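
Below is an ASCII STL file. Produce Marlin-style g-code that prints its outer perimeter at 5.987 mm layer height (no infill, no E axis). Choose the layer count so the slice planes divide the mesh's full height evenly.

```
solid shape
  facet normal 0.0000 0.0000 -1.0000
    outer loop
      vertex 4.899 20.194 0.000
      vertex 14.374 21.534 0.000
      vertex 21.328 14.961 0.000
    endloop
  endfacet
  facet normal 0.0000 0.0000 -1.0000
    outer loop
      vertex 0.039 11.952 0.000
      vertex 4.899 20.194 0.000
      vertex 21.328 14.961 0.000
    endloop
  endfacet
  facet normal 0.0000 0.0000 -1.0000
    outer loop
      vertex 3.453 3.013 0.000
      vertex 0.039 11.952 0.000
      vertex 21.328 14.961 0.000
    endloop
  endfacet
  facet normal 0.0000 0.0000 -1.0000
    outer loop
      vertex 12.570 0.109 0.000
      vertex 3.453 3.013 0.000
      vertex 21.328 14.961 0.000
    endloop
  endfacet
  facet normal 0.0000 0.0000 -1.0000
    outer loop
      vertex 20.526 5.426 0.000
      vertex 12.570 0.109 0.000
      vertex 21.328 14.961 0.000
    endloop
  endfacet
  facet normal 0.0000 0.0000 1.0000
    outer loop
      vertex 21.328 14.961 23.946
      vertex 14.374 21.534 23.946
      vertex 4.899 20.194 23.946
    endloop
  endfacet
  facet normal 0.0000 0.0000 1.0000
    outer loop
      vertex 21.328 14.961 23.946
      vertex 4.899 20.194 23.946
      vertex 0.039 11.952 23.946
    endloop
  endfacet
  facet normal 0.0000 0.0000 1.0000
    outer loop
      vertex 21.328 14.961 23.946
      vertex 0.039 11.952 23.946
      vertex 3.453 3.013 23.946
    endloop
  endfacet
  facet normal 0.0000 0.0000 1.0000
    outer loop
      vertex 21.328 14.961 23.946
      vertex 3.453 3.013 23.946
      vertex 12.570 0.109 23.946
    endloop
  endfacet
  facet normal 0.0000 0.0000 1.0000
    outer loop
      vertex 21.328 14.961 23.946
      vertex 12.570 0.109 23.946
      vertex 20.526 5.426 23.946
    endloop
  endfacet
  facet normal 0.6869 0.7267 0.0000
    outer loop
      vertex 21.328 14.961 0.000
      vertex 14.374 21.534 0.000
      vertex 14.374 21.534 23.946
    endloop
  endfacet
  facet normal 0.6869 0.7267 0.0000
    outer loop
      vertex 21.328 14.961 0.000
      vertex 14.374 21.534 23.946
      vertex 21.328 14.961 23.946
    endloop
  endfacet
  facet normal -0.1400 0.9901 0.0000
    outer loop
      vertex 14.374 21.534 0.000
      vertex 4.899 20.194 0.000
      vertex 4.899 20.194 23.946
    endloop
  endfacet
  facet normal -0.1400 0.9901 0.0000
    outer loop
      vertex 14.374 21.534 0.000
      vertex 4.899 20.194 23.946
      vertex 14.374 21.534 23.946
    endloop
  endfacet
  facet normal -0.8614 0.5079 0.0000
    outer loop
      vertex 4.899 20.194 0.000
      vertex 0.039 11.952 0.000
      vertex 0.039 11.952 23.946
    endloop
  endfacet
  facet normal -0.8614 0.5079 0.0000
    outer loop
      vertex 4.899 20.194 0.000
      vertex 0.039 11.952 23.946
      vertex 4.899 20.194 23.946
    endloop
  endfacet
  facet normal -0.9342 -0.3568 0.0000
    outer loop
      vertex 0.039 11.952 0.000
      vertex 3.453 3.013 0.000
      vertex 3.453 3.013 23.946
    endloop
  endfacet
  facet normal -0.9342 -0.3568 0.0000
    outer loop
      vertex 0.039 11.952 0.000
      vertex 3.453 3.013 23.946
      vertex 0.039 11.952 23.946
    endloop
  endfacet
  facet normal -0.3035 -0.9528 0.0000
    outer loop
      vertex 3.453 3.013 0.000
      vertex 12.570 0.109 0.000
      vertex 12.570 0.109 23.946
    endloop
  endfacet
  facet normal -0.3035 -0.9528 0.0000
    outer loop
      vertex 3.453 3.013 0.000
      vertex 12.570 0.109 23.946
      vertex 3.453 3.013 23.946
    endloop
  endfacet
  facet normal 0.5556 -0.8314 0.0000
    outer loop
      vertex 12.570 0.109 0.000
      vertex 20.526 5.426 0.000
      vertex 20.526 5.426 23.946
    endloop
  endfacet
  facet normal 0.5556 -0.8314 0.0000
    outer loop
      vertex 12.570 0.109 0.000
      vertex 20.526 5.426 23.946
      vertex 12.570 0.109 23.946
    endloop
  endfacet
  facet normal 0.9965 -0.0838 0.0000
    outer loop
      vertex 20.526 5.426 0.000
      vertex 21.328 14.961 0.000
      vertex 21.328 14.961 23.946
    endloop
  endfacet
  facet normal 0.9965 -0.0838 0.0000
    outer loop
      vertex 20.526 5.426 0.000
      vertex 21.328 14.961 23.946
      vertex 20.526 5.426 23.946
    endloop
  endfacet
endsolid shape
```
; perimeter-only toolpath
G21 ; units = mm
G90 ; absolute positioning
G28 ; home
; layer 1
G0 Z5.987
G0 X21.328 Y14.961
G1 X14.374 Y21.534
G1 X4.899 Y20.194
G1 X0.039 Y11.952
G1 X3.453 Y3.013
G1 X12.570 Y0.109
G1 X20.526 Y5.426
G1 X21.328 Y14.961
; layer 2
G0 Z11.973
G0 X21.328 Y14.961
G1 X14.374 Y21.534
G1 X4.899 Y20.194
G1 X0.039 Y11.952
G1 X3.453 Y3.013
G1 X12.570 Y0.109
G1 X20.526 Y5.426
G1 X21.328 Y14.961
; layer 3
G0 Z17.960
G0 X21.328 Y14.961
G1 X14.374 Y21.534
G1 X4.899 Y20.194
G1 X0.039 Y11.952
G1 X3.453 Y3.013
G1 X12.570 Y0.109
G1 X20.526 Y5.426
G1 X21.328 Y14.961
; layer 4
G0 Z23.946
G0 X21.328 Y14.961
G1 X14.374 Y21.534
G1 X4.899 Y20.194
G1 X0.039 Y11.952
G1 X3.453 Y3.013
G1 X12.570 Y0.109
G1 X20.526 Y5.426
G1 X21.328 Y14.961
M2 ; end

The solid is a regular 7-sided prism (a cylinder approximated with 7 flat sides), circumscribed radius ≈ 11 mm, height ≈ 23.9 mm. Slicing at Δz = 5.987 mm — 4 equal slices spanning the solid's height, so layer i sits at z = i·h/4 — gives 4 non-empty perimeters. Each is a 7-segment closed polygon; G0 lifts to the layer z and rapids to the start vertex, then G1 traces the edges.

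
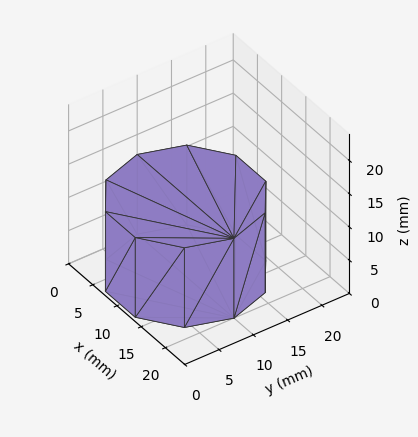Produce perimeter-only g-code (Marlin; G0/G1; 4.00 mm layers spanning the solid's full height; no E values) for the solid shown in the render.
Reading the render: the shape is a regular 10-sided prism (a cylinder approximated with 10 flat sides), circumscribed radius ≈ 10 mm, height ≈ 12 mm (dimensions read to the nearest mm from the axis ticks). For the g-code, the solid's height is divided into equal slices at the stated Δz and each level perimeter traced with G1 moves after a G0 lift.

; perimeter-only toolpath
G21 ; units = mm
G90 ; absolute positioning
G28 ; home
; layer 1
G0 Z4.00
G0 X20.00 Y10.00
G1 X18.09 Y15.88
G1 X13.09 Y19.51
G1 X6.91 Y19.51
G1 X1.91 Y15.88
G1 X0.00 Y10.00
G1 X1.91 Y4.12
G1 X6.91 Y0.49
G1 X13.09 Y0.49
G1 X18.09 Y4.12
G1 X20.00 Y10.00
; layer 2
G0 Z8.00
G0 X20.00 Y10.00
G1 X18.09 Y15.88
G1 X13.09 Y19.51
G1 X6.91 Y19.51
G1 X1.91 Y15.88
G1 X0.00 Y10.00
G1 X1.91 Y4.12
G1 X6.91 Y0.49
G1 X13.09 Y0.49
G1 X18.09 Y4.12
G1 X20.00 Y10.00
; layer 3
G0 Z12.00
G0 X20.00 Y10.00
G1 X18.09 Y15.88
G1 X13.09 Y19.51
G1 X6.91 Y19.51
G1 X1.91 Y15.88
G1 X0.00 Y10.00
G1 X1.91 Y4.12
G1 X6.91 Y0.49
G1 X13.09 Y0.49
G1 X18.09 Y4.12
G1 X20.00 Y10.00
M2 ; end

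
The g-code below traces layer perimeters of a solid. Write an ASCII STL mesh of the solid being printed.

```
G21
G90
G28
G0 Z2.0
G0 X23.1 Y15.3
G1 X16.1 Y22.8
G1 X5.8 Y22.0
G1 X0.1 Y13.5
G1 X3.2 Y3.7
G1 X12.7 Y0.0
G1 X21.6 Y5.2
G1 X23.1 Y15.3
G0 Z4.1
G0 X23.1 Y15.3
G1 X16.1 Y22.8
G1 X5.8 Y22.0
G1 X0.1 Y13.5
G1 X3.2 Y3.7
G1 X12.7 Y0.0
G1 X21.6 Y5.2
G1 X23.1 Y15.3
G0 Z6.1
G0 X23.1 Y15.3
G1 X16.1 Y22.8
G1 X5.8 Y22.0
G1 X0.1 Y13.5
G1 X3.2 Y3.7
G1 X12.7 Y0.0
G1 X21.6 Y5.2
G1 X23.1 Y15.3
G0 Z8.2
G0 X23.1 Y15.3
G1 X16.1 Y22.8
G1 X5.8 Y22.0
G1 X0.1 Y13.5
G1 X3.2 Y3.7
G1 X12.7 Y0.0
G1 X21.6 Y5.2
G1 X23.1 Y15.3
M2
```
solid part
  facet normal 0.0000 0.0000 -1.0000
    outer loop
      vertex 5.8 22.0 0.0
      vertex 16.1 22.8 0.0
      vertex 23.1 15.3 0.0
    endloop
  endfacet
  facet normal 0.0000 0.0000 -1.0000
    outer loop
      vertex 0.1 13.5 0.0
      vertex 5.8 22.0 0.0
      vertex 23.1 15.3 0.0
    endloop
  endfacet
  facet normal 0.0000 0.0000 -1.0000
    outer loop
      vertex 3.2 3.7 0.0
      vertex 0.1 13.5 0.0
      vertex 23.1 15.3 0.0
    endloop
  endfacet
  facet normal 0.0000 0.0000 -1.0000
    outer loop
      vertex 12.7 0.0 0.0
      vertex 3.2 3.7 0.0
      vertex 23.1 15.3 0.0
    endloop
  endfacet
  facet normal 0.0000 0.0000 -1.0000
    outer loop
      vertex 21.6 5.2 0.0
      vertex 12.7 0.0 0.0
      vertex 23.1 15.3 0.0
    endloop
  endfacet
  facet normal 0.0000 0.0000 1.0000
    outer loop
      vertex 23.1 15.3 8.2
      vertex 16.1 22.8 8.2
      vertex 5.8 22.0 8.2
    endloop
  endfacet
  facet normal 0.0000 0.0000 1.0000
    outer loop
      vertex 23.1 15.3 8.2
      vertex 5.8 22.0 8.2
      vertex 0.1 13.5 8.2
    endloop
  endfacet
  facet normal 0.0000 0.0000 1.0000
    outer loop
      vertex 23.1 15.3 8.2
      vertex 0.1 13.5 8.2
      vertex 3.2 3.7 8.2
    endloop
  endfacet
  facet normal 0.0000 0.0000 1.0000
    outer loop
      vertex 23.1 15.3 8.2
      vertex 3.2 3.7 8.2
      vertex 12.7 0.0 8.2
    endloop
  endfacet
  facet normal 0.0000 0.0000 1.0000
    outer loop
      vertex 23.1 15.3 8.2
      vertex 12.7 0.0 8.2
      vertex 21.6 5.2 8.2
    endloop
  endfacet
  facet normal 0.7311 0.6823 0.0000
    outer loop
      vertex 23.1 15.3 0.0
      vertex 16.1 22.8 0.0
      vertex 16.1 22.8 8.2
    endloop
  endfacet
  facet normal 0.7311 0.6823 0.0000
    outer loop
      vertex 23.1 15.3 0.0
      vertex 16.1 22.8 8.2
      vertex 23.1 15.3 8.2
    endloop
  endfacet
  facet normal -0.0774 0.9970 0.0000
    outer loop
      vertex 16.1 22.8 0.0
      vertex 5.8 22.0 0.0
      vertex 5.8 22.0 8.2
    endloop
  endfacet
  facet normal -0.0774 0.9970 0.0000
    outer loop
      vertex 16.1 22.8 0.0
      vertex 5.8 22.0 8.2
      vertex 16.1 22.8 8.2
    endloop
  endfacet
  facet normal -0.8305 0.5570 0.0000
    outer loop
      vertex 5.8 22.0 0.0
      vertex 0.1 13.5 0.0
      vertex 0.1 13.5 8.2
    endloop
  endfacet
  facet normal -0.8305 0.5570 0.0000
    outer loop
      vertex 5.8 22.0 0.0
      vertex 0.1 13.5 8.2
      vertex 5.8 22.0 8.2
    endloop
  endfacet
  facet normal -0.9534 -0.3016 0.0000
    outer loop
      vertex 0.1 13.5 0.0
      vertex 3.2 3.7 0.0
      vertex 3.2 3.7 8.2
    endloop
  endfacet
  facet normal -0.9534 -0.3016 0.0000
    outer loop
      vertex 0.1 13.5 0.0
      vertex 3.2 3.7 8.2
      vertex 0.1 13.5 8.2
    endloop
  endfacet
  facet normal -0.3629 -0.9318 0.0000
    outer loop
      vertex 3.2 3.7 0.0
      vertex 12.7 0.0 0.0
      vertex 12.7 0.0 8.2
    endloop
  endfacet
  facet normal -0.3629 -0.9318 0.0000
    outer loop
      vertex 3.2 3.7 0.0
      vertex 12.7 0.0 8.2
      vertex 3.2 3.7 8.2
    endloop
  endfacet
  facet normal 0.5045 -0.8634 0.0000
    outer loop
      vertex 12.7 0.0 0.0
      vertex 21.6 5.2 0.0
      vertex 21.6 5.2 8.2
    endloop
  endfacet
  facet normal 0.5045 -0.8634 0.0000
    outer loop
      vertex 12.7 0.0 0.0
      vertex 21.6 5.2 8.2
      vertex 12.7 0.0 8.2
    endloop
  endfacet
  facet normal 0.9892 -0.1469 0.0000
    outer loop
      vertex 21.6 5.2 0.0
      vertex 23.1 15.3 0.0
      vertex 23.1 15.3 8.2
    endloop
  endfacet
  facet normal 0.9892 -0.1469 0.0000
    outer loop
      vertex 21.6 5.2 0.0
      vertex 23.1 15.3 8.2
      vertex 21.6 5.2 8.2
    endloop
  endfacet
endsolid part

The G0 Z moves step by Δz≈2.0 mm. Every layer's G1 loop is the same polygon, so the solid is a straight extrusion of it from z=0 to z≈8.2. Closing with flat bottom and top caps and triangulating gives 24 facets — a regular 7-sided prism (a cylinder approximated with 7 flat sides), circumscribed radius ≈ 11.8 mm, height ≈ 8.2 mm.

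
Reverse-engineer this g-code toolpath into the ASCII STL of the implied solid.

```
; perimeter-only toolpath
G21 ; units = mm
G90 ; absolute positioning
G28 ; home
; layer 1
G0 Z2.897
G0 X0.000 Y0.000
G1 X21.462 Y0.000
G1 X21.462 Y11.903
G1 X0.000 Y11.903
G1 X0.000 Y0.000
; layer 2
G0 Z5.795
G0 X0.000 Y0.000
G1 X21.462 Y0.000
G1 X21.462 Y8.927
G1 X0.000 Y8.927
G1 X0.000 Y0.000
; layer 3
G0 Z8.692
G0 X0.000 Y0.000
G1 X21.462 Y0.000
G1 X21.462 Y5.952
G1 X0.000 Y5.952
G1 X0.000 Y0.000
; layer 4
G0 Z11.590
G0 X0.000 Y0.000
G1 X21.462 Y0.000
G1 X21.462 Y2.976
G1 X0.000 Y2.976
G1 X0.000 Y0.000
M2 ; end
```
solid part
  facet normal 0.0000 0.0000 -1.0000
    outer loop
      vertex 21.462 14.879 0.000
      vertex 21.462 0.000 0.000
      vertex 0.000 0.000 0.000
    endloop
  endfacet
  facet normal 0.0000 0.0000 -1.0000
    outer loop
      vertex 0.000 14.879 0.000
      vertex 21.462 14.879 0.000
      vertex 0.000 0.000 0.000
    endloop
  endfacet
  facet normal 0.0000 -1.0000 0.0000
    outer loop
      vertex 0.000 0.000 0.000
      vertex 21.462 0.000 0.000
      vertex 21.462 0.000 14.487
    endloop
  endfacet
  facet normal 0.0000 -1.0000 0.0000
    outer loop
      vertex 0.000 0.000 0.000
      vertex 21.462 0.000 14.487
      vertex 0.000 0.000 14.487
    endloop
  endfacet
  facet normal 0.0000 0.6976 0.7165
    outer loop
      vertex 0.000 0.000 14.487
      vertex 21.462 0.000 14.487
      vertex 21.462 14.879 0.000
    endloop
  endfacet
  facet normal 0.0000 0.6976 0.7165
    outer loop
      vertex 0.000 0.000 14.487
      vertex 21.462 14.879 0.000
      vertex 0.000 14.879 0.000
    endloop
  endfacet
  facet normal -1.0000 0.0000 0.0000
    outer loop
      vertex 0.000 0.000 14.487
      vertex 0.000 14.879 0.000
      vertex 0.000 0.000 0.000
    endloop
  endfacet
  facet normal 1.0000 0.0000 0.0000
    outer loop
      vertex 21.462 0.000 0.000
      vertex 21.462 14.879 0.000
      vertex 21.462 0.000 14.487
    endloop
  endfacet
endsolid part

The G0 Z moves step by Δz≈2.897 mm. The G1 loops shrink linearly with z, so the solid tapers from its base footprint up to z≈14.5. Closing with a flat bottom cap and the tapered top and triangulating gives 8 facets — a wedge (ramp): 21.5 × 14.9 mm base, rising to 14.5 mm along the y=0 edge and sloping linearly to z=0 at y=14.9.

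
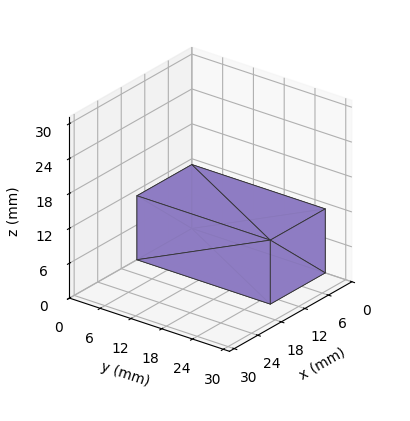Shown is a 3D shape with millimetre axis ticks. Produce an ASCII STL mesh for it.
Reading the render: the shape is a rectangular box, roughly 14 × 26 mm footprint and 11 mm tall (dimensions read to the nearest mm from the axis ticks). For the STL, each face is triangulated and given an outward normal.

solid part
  facet normal 0.0000 0.0000 -1.0000
    outer loop
      vertex 14.0 26.0 0.0
      vertex 14.0 0.0 0.0
      vertex 0.0 0.0 0.0
    endloop
  endfacet
  facet normal 0.0000 0.0000 -1.0000
    outer loop
      vertex 0.0 26.0 0.0
      vertex 14.0 26.0 0.0
      vertex 0.0 0.0 0.0
    endloop
  endfacet
  facet normal 0.0000 0.0000 1.0000
    outer loop
      vertex 0.0 0.0 11.0
      vertex 14.0 0.0 11.0
      vertex 14.0 26.0 11.0
    endloop
  endfacet
  facet normal 0.0000 0.0000 1.0000
    outer loop
      vertex 0.0 0.0 11.0
      vertex 14.0 26.0 11.0
      vertex 0.0 26.0 11.0
    endloop
  endfacet
  facet normal 0.0000 -1.0000 0.0000
    outer loop
      vertex 0.0 0.0 0.0
      vertex 14.0 0.0 0.0
      vertex 14.0 0.0 11.0
    endloop
  endfacet
  facet normal 0.0000 -1.0000 0.0000
    outer loop
      vertex 0.0 0.0 0.0
      vertex 14.0 0.0 11.0
      vertex 0.0 0.0 11.0
    endloop
  endfacet
  facet normal 0.0000 1.0000 0.0000
    outer loop
      vertex 14.0 26.0 11.0
      vertex 14.0 26.0 0.0
      vertex 0.0 26.0 0.0
    endloop
  endfacet
  facet normal 0.0000 1.0000 0.0000
    outer loop
      vertex 0.0 26.0 11.0
      vertex 14.0 26.0 11.0
      vertex 0.0 26.0 0.0
    endloop
  endfacet
  facet normal -1.0000 0.0000 0.0000
    outer loop
      vertex 0.0 26.0 11.0
      vertex 0.0 26.0 0.0
      vertex 0.0 0.0 0.0
    endloop
  endfacet
  facet normal -1.0000 0.0000 0.0000
    outer loop
      vertex 0.0 0.0 11.0
      vertex 0.0 26.0 11.0
      vertex 0.0 0.0 0.0
    endloop
  endfacet
  facet normal 1.0000 0.0000 0.0000
    outer loop
      vertex 14.0 0.0 0.0
      vertex 14.0 26.0 0.0
      vertex 14.0 26.0 11.0
    endloop
  endfacet
  facet normal 1.0000 0.0000 0.0000
    outer loop
      vertex 14.0 0.0 0.0
      vertex 14.0 26.0 11.0
      vertex 14.0 0.0 11.0
    endloop
  endfacet
endsolid part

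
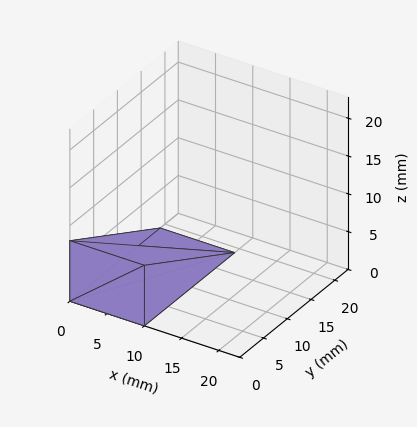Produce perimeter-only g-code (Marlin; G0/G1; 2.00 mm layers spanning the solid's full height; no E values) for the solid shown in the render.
Reading the render: the shape is a wedge (ramp): 10 × 19 mm base, rising to 8 mm along the y=0 edge and sloping linearly to z=0 at y=19 (dimensions read to the nearest mm from the axis ticks). For the g-code, the solid's height is divided into equal slices at the stated Δz and each level perimeter traced with G1 moves after a G0 lift.

; perimeter-only toolpath
G21 ; units = mm
G90 ; absolute positioning
G28 ; home
; layer 1
G0 Z2.00
G0 X0.00 Y0.00
G1 X10.00 Y0.00
G1 X10.00 Y14.25
G1 X0.00 Y14.25
G1 X0.00 Y0.00
; layer 2
G0 Z4.00
G0 X0.00 Y0.00
G1 X10.00 Y0.00
G1 X10.00 Y9.50
G1 X0.00 Y9.50
G1 X0.00 Y0.00
; layer 3
G0 Z6.00
G0 X0.00 Y0.00
G1 X10.00 Y0.00
G1 X10.00 Y4.75
G1 X0.00 Y4.75
G1 X0.00 Y0.00
M2 ; end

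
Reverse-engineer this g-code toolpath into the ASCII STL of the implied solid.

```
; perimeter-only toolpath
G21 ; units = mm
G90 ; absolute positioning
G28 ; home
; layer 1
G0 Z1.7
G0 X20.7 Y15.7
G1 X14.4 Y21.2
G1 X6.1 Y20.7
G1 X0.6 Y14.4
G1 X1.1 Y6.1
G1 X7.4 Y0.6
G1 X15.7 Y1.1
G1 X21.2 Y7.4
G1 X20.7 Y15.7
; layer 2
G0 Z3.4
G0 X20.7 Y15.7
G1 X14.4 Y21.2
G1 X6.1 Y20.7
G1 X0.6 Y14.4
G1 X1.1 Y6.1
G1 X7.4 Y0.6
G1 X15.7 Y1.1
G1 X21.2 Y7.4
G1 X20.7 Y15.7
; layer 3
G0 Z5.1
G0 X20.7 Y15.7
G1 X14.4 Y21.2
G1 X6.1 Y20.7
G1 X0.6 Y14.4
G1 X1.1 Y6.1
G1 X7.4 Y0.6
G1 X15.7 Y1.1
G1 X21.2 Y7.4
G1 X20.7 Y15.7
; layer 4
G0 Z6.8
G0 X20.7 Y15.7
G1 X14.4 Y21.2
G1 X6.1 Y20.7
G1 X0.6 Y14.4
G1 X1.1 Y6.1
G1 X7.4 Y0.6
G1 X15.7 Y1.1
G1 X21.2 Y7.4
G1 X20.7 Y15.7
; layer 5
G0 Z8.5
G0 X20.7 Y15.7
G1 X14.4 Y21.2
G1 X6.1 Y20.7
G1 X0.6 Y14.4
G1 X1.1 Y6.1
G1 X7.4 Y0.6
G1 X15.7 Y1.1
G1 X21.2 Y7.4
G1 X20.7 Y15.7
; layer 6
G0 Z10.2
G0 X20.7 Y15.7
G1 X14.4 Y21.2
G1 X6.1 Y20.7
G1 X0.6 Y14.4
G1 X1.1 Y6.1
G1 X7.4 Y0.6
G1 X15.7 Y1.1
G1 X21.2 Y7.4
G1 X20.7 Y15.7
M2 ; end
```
solid part
  facet normal 0.0000 0.0000 -1.0000
    outer loop
      vertex 6.1 20.7 0.0
      vertex 14.4 21.2 0.0
      vertex 20.7 15.7 0.0
    endloop
  endfacet
  facet normal 0.0000 0.0000 -1.0000
    outer loop
      vertex 0.6 14.4 0.0
      vertex 6.1 20.7 0.0
      vertex 20.7 15.7 0.0
    endloop
  endfacet
  facet normal 0.0000 0.0000 -1.0000
    outer loop
      vertex 1.1 6.1 0.0
      vertex 0.6 14.4 0.0
      vertex 20.7 15.7 0.0
    endloop
  endfacet
  facet normal 0.0000 0.0000 -1.0000
    outer loop
      vertex 7.4 0.6 0.0
      vertex 1.1 6.1 0.0
      vertex 20.7 15.7 0.0
    endloop
  endfacet
  facet normal 0.0000 0.0000 -1.0000
    outer loop
      vertex 15.7 1.1 0.0
      vertex 7.4 0.6 0.0
      vertex 20.7 15.7 0.0
    endloop
  endfacet
  facet normal 0.0000 0.0000 -1.0000
    outer loop
      vertex 21.2 7.4 0.0
      vertex 15.7 1.1 0.0
      vertex 20.7 15.7 0.0
    endloop
  endfacet
  facet normal 0.0000 0.0000 1.0000
    outer loop
      vertex 20.7 15.7 10.2
      vertex 14.4 21.2 10.2
      vertex 6.1 20.7 10.2
    endloop
  endfacet
  facet normal 0.0000 0.0000 1.0000
    outer loop
      vertex 20.7 15.7 10.2
      vertex 6.1 20.7 10.2
      vertex 0.6 14.4 10.2
    endloop
  endfacet
  facet normal 0.0000 0.0000 1.0000
    outer loop
      vertex 20.7 15.7 10.2
      vertex 0.6 14.4 10.2
      vertex 1.1 6.1 10.2
    endloop
  endfacet
  facet normal 0.0000 0.0000 1.0000
    outer loop
      vertex 20.7 15.7 10.2
      vertex 1.1 6.1 10.2
      vertex 7.4 0.6 10.2
    endloop
  endfacet
  facet normal 0.0000 0.0000 1.0000
    outer loop
      vertex 20.7 15.7 10.2
      vertex 7.4 0.6 10.2
      vertex 15.7 1.1 10.2
    endloop
  endfacet
  facet normal 0.0000 0.0000 1.0000
    outer loop
      vertex 20.7 15.7 10.2
      vertex 15.7 1.1 10.2
      vertex 21.2 7.4 10.2
    endloop
  endfacet
  facet normal 0.6577 0.7533 0.0000
    outer loop
      vertex 20.7 15.7 0.0
      vertex 14.4 21.2 0.0
      vertex 14.4 21.2 10.2
    endloop
  endfacet
  facet normal 0.6577 0.7533 0.0000
    outer loop
      vertex 20.7 15.7 0.0
      vertex 14.4 21.2 10.2
      vertex 20.7 15.7 10.2
    endloop
  endfacet
  facet normal -0.0601 0.9982 0.0000
    outer loop
      vertex 14.4 21.2 0.0
      vertex 6.1 20.7 0.0
      vertex 6.1 20.7 10.2
    endloop
  endfacet
  facet normal -0.0601 0.9982 0.0000
    outer loop
      vertex 14.4 21.2 0.0
      vertex 6.1 20.7 10.2
      vertex 14.4 21.2 10.2
    endloop
  endfacet
  facet normal -0.7533 0.6577 0.0000
    outer loop
      vertex 6.1 20.7 0.0
      vertex 0.6 14.4 0.0
      vertex 0.6 14.4 10.2
    endloop
  endfacet
  facet normal -0.7533 0.6577 0.0000
    outer loop
      vertex 6.1 20.7 0.0
      vertex 0.6 14.4 10.2
      vertex 6.1 20.7 10.2
    endloop
  endfacet
  facet normal -0.9982 -0.0601 0.0000
    outer loop
      vertex 0.6 14.4 0.0
      vertex 1.1 6.1 0.0
      vertex 1.1 6.1 10.2
    endloop
  endfacet
  facet normal -0.9982 -0.0601 0.0000
    outer loop
      vertex 0.6 14.4 0.0
      vertex 1.1 6.1 10.2
      vertex 0.6 14.4 10.2
    endloop
  endfacet
  facet normal -0.6577 -0.7533 0.0000
    outer loop
      vertex 1.1 6.1 0.0
      vertex 7.4 0.6 0.0
      vertex 7.4 0.6 10.2
    endloop
  endfacet
  facet normal -0.6577 -0.7533 0.0000
    outer loop
      vertex 1.1 6.1 0.0
      vertex 7.4 0.6 10.2
      vertex 1.1 6.1 10.2
    endloop
  endfacet
  facet normal 0.0601 -0.9982 0.0000
    outer loop
      vertex 7.4 0.6 0.0
      vertex 15.7 1.1 0.0
      vertex 15.7 1.1 10.2
    endloop
  endfacet
  facet normal 0.0601 -0.9982 0.0000
    outer loop
      vertex 7.4 0.6 0.0
      vertex 15.7 1.1 10.2
      vertex 7.4 0.6 10.2
    endloop
  endfacet
  facet normal 0.7533 -0.6577 0.0000
    outer loop
      vertex 15.7 1.1 0.0
      vertex 21.2 7.4 0.0
      vertex 21.2 7.4 10.2
    endloop
  endfacet
  facet normal 0.7533 -0.6577 0.0000
    outer loop
      vertex 15.7 1.1 0.0
      vertex 21.2 7.4 10.2
      vertex 15.7 1.1 10.2
    endloop
  endfacet
  facet normal 0.9982 0.0601 0.0000
    outer loop
      vertex 21.2 7.4 0.0
      vertex 20.7 15.7 0.0
      vertex 20.7 15.7 10.2
    endloop
  endfacet
  facet normal 0.9982 0.0601 0.0000
    outer loop
      vertex 21.2 7.4 0.0
      vertex 20.7 15.7 10.2
      vertex 21.2 7.4 10.2
    endloop
  endfacet
endsolid part

The G0 Z moves step by Δz≈1.7 mm. Every layer's G1 loop is the same polygon, so the solid is a straight extrusion of it from z=0 to z≈10.2. Closing with flat bottom and top caps and triangulating gives 28 facets — a regular 8-sided prism (a cylinder approximated with 8 flat sides), circumscribed radius ≈ 10.9 mm, height ≈ 10.2 mm.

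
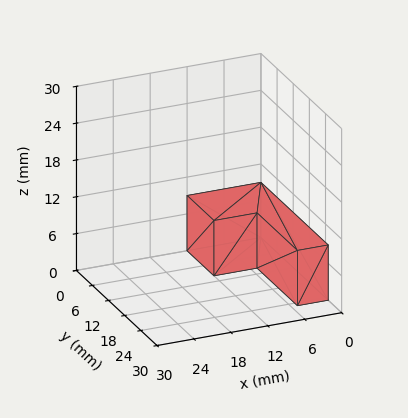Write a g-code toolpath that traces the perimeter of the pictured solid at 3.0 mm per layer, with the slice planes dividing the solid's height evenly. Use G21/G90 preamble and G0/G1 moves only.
Reading the render: the shape is an L-shaped prism: outer 12 × 25 mm, arm thicknesses ≈ 10 mm (horizontal) and 5 mm (vertical), extruded 9 mm in z (dimensions read to the nearest mm from the axis ticks). For the g-code, the solid's height is divided into equal slices at the stated Δz and each level perimeter traced with G1 moves after a G0 lift.

; perimeter-only toolpath
G21 ; units = mm
G90 ; absolute positioning
G28 ; home
; layer 1
G0 Z3.0
G0 X0.0 Y0.0
G1 X12.0 Y0.0
G1 X12.0 Y10.0
G1 X5.0 Y10.0
G1 X5.0 Y25.0
G1 X0.0 Y25.0
G1 X0.0 Y0.0
; layer 2
G0 Z6.0
G0 X0.0 Y0.0
G1 X12.0 Y0.0
G1 X12.0 Y10.0
G1 X5.0 Y10.0
G1 X5.0 Y25.0
G1 X0.0 Y25.0
G1 X0.0 Y0.0
; layer 3
G0 Z9.0
G0 X0.0 Y0.0
G1 X12.0 Y0.0
G1 X12.0 Y10.0
G1 X5.0 Y10.0
G1 X5.0 Y25.0
G1 X0.0 Y25.0
G1 X0.0 Y0.0
M2 ; end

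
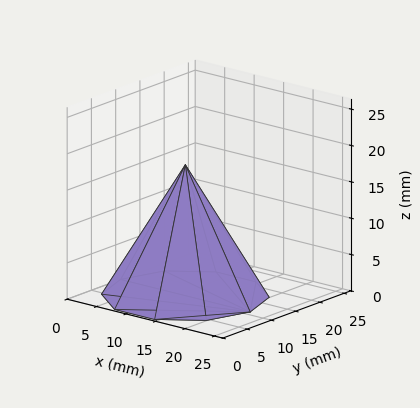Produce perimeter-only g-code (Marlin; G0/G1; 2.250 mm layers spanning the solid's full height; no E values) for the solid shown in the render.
Reading the render: the shape is a regular 10-sided pyramid, base circumscribed radius ≈ 11 mm, apex at z ≈ 18 mm (dimensions read to the nearest mm from the axis ticks). For the g-code, the solid's height is divided into equal slices at the stated Δz and each level perimeter traced with G1 moves after a G0 lift.

; perimeter-only toolpath
G21 ; units = mm
G90 ; absolute positioning
G28 ; home
; layer 1
G0 Z2.250
G0 X20.625 Y11.000
G1 X18.787 Y16.658
G1 X13.974 Y20.154
G1 X8.026 Y20.154
G1 X3.213 Y16.658
G1 X1.375 Y11.000
G1 X3.213 Y5.342
G1 X8.026 Y1.846
G1 X13.974 Y1.846
G1 X18.787 Y5.342
G1 X20.625 Y11.000
; layer 2
G0 Z4.500
G0 X19.250 Y11.000
G1 X17.674 Y15.850
G1 X13.549 Y18.846
G1 X8.451 Y18.846
G1 X4.326 Y15.850
G1 X2.750 Y11.000
G1 X4.326 Y6.151
G1 X8.451 Y3.154
G1 X13.549 Y3.154
G1 X17.674 Y6.151
G1 X19.250 Y11.000
; layer 3
G0 Z6.750
G0 X17.875 Y11.000
G1 X16.562 Y15.041
G1 X13.124 Y17.539
G1 X8.876 Y17.539
G1 X5.438 Y15.041
G1 X4.125 Y11.000
G1 X5.438 Y6.959
G1 X8.876 Y4.461
G1 X13.124 Y4.461
G1 X16.562 Y6.959
G1 X17.875 Y11.000
; layer 4
G0 Z9.000
G0 X16.500 Y11.000
G1 X15.450 Y14.233
G1 X12.700 Y16.231
G1 X9.300 Y16.231
G1 X6.550 Y14.233
G1 X5.500 Y11.000
G1 X6.550 Y7.767
G1 X9.300 Y5.769
G1 X12.700 Y5.769
G1 X15.450 Y7.767
G1 X16.500 Y11.000
; layer 5
G0 Z11.250
G0 X15.125 Y11.000
G1 X14.337 Y13.425
G1 X12.275 Y14.923
G1 X9.725 Y14.923
G1 X7.663 Y13.425
G1 X6.875 Y11.000
G1 X7.663 Y8.575
G1 X9.725 Y7.077
G1 X12.275 Y7.077
G1 X14.337 Y8.575
G1 X15.125 Y11.000
; layer 6
G0 Z13.500
G0 X13.750 Y11.000
G1 X13.225 Y12.617
G1 X11.850 Y13.616
G1 X10.150 Y13.616
G1 X8.775 Y12.617
G1 X8.250 Y11.000
G1 X8.775 Y9.383
G1 X10.150 Y8.384
G1 X11.850 Y8.384
G1 X13.225 Y9.383
G1 X13.750 Y11.000
; layer 7
G0 Z15.750
G0 X12.375 Y11.000
G1 X12.112 Y11.808
G1 X11.425 Y12.308
G1 X10.575 Y12.308
G1 X9.888 Y11.808
G1 X9.625 Y11.000
G1 X9.888 Y10.192
G1 X10.575 Y9.692
G1 X11.425 Y9.692
G1 X12.112 Y10.192
G1 X12.375 Y11.000
M2 ; end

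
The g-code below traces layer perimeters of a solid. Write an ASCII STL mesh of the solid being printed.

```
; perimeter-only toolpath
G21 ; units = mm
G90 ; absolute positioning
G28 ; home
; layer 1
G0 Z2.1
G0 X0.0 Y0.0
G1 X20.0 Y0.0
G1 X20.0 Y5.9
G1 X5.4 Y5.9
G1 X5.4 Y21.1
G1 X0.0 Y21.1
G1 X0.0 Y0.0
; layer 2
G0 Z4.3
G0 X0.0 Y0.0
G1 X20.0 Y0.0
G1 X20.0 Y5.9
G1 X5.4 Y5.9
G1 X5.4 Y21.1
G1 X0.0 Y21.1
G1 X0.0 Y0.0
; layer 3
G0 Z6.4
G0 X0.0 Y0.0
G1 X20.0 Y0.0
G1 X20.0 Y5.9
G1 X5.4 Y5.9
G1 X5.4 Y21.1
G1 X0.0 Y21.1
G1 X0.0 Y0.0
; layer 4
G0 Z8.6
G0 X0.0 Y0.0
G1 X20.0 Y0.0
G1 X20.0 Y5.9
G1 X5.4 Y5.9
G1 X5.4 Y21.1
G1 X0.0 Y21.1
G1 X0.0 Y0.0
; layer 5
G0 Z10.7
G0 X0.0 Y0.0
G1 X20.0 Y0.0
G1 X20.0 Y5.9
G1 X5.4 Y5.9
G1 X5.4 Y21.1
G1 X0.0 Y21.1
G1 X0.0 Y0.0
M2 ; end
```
solid part
  facet normal 0.0000 0.0000 -1.0000
    outer loop
      vertex 20.0 5.9 0.0
      vertex 20.0 0.0 0.0
      vertex 0.0 0.0 0.0
    endloop
  endfacet
  facet normal 0.0000 0.0000 -1.0000
    outer loop
      vertex 5.4 5.9 0.0
      vertex 20.0 5.9 0.0
      vertex 0.0 0.0 0.0
    endloop
  endfacet
  facet normal 0.0000 0.0000 -1.0000
    outer loop
      vertex 5.4 21.1 0.0
      vertex 5.4 5.9 0.0
      vertex 0.0 0.0 0.0
    endloop
  endfacet
  facet normal 0.0000 0.0000 -1.0000
    outer loop
      vertex 0.0 21.1 0.0
      vertex 5.4 21.1 0.0
      vertex 0.0 0.0 0.0
    endloop
  endfacet
  facet normal 0.0000 0.0000 1.0000
    outer loop
      vertex 0.0 0.0 10.7
      vertex 20.0 0.0 10.7
      vertex 20.0 5.9 10.7
    endloop
  endfacet
  facet normal 0.0000 0.0000 1.0000
    outer loop
      vertex 0.0 0.0 10.7
      vertex 20.0 5.9 10.7
      vertex 5.4 5.9 10.7
    endloop
  endfacet
  facet normal 0.0000 0.0000 1.0000
    outer loop
      vertex 0.0 0.0 10.7
      vertex 5.4 5.9 10.7
      vertex 5.4 21.1 10.7
    endloop
  endfacet
  facet normal 0.0000 0.0000 1.0000
    outer loop
      vertex 0.0 0.0 10.7
      vertex 5.4 21.1 10.7
      vertex 0.0 21.1 10.7
    endloop
  endfacet
  facet normal 0.0000 -1.0000 0.0000
    outer loop
      vertex 0.0 0.0 0.0
      vertex 20.0 0.0 0.0
      vertex 20.0 0.0 10.7
    endloop
  endfacet
  facet normal 0.0000 -1.0000 0.0000
    outer loop
      vertex 0.0 0.0 0.0
      vertex 20.0 0.0 10.7
      vertex 0.0 0.0 10.7
    endloop
  endfacet
  facet normal 1.0000 0.0000 0.0000
    outer loop
      vertex 20.0 0.0 0.0
      vertex 20.0 5.9 0.0
      vertex 20.0 5.9 10.7
    endloop
  endfacet
  facet normal 1.0000 0.0000 0.0000
    outer loop
      vertex 20.0 0.0 0.0
      vertex 20.0 5.9 10.7
      vertex 20.0 0.0 10.7
    endloop
  endfacet
  facet normal 0.0000 1.0000 0.0000
    outer loop
      vertex 20.0 5.9 0.0
      vertex 5.4 5.9 0.0
      vertex 5.4 5.9 10.7
    endloop
  endfacet
  facet normal 0.0000 1.0000 0.0000
    outer loop
      vertex 20.0 5.9 0.0
      vertex 5.4 5.9 10.7
      vertex 20.0 5.9 10.7
    endloop
  endfacet
  facet normal 1.0000 0.0000 0.0000
    outer loop
      vertex 5.4 5.9 0.0
      vertex 5.4 21.1 0.0
      vertex 5.4 21.1 10.7
    endloop
  endfacet
  facet normal 1.0000 0.0000 0.0000
    outer loop
      vertex 5.4 5.9 0.0
      vertex 5.4 21.1 10.7
      vertex 5.4 5.9 10.7
    endloop
  endfacet
  facet normal 0.0000 1.0000 0.0000
    outer loop
      vertex 5.4 21.1 0.0
      vertex 0.0 21.1 0.0
      vertex 0.0 21.1 10.7
    endloop
  endfacet
  facet normal 0.0000 1.0000 0.0000
    outer loop
      vertex 5.4 21.1 0.0
      vertex 0.0 21.1 10.7
      vertex 5.4 21.1 10.7
    endloop
  endfacet
  facet normal -1.0000 0.0000 0.0000
    outer loop
      vertex 0.0 21.1 0.0
      vertex 0.0 0.0 0.0
      vertex 0.0 0.0 10.7
    endloop
  endfacet
  facet normal -1.0000 0.0000 0.0000
    outer loop
      vertex 0.0 21.1 0.0
      vertex 0.0 0.0 10.7
      vertex 0.0 21.1 10.7
    endloop
  endfacet
endsolid part

The G0 Z moves step by Δz≈2.1 mm. Every layer's G1 loop is the same polygon, so the solid is a straight extrusion of it from z=0 to z≈10.7. Closing with flat bottom and top caps and triangulating gives 20 facets — an L-shaped prism: outer 20 × 21.1 mm, arm thicknesses ≈ 5.9 mm (horizontal) and 5.4 mm (vertical), extruded 10.7 mm in z.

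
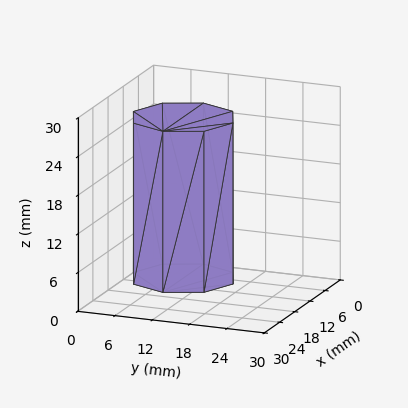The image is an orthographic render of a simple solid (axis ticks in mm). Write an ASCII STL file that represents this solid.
Reading the render: the shape is a regular 8-sided prism (a cylinder approximated with 8 flat sides), circumscribed radius ≈ 8 mm, height ≈ 25 mm (dimensions read to the nearest mm from the axis ticks). For the STL, each face is triangulated and given an outward normal.

solid part
  facet normal 0.0000 0.0000 -1.0000
    outer loop
      vertex 8.000 16.000 0.000
      vertex 13.657 13.657 0.000
      vertex 16.000 8.000 0.000
    endloop
  endfacet
  facet normal 0.0000 0.0000 -1.0000
    outer loop
      vertex 2.343 13.657 0.000
      vertex 8.000 16.000 0.000
      vertex 16.000 8.000 0.000
    endloop
  endfacet
  facet normal 0.0000 0.0000 -1.0000
    outer loop
      vertex 0.000 8.000 0.000
      vertex 2.343 13.657 0.000
      vertex 16.000 8.000 0.000
    endloop
  endfacet
  facet normal 0.0000 0.0000 -1.0000
    outer loop
      vertex 2.343 2.343 0.000
      vertex 0.000 8.000 0.000
      vertex 16.000 8.000 0.000
    endloop
  endfacet
  facet normal 0.0000 0.0000 -1.0000
    outer loop
      vertex 8.000 0.000 0.000
      vertex 2.343 2.343 0.000
      vertex 16.000 8.000 0.000
    endloop
  endfacet
  facet normal 0.0000 0.0000 -1.0000
    outer loop
      vertex 13.657 2.343 0.000
      vertex 8.000 0.000 0.000
      vertex 16.000 8.000 0.000
    endloop
  endfacet
  facet normal 0.0000 0.0000 1.0000
    outer loop
      vertex 16.000 8.000 25.000
      vertex 13.657 13.657 25.000
      vertex 8.000 16.000 25.000
    endloop
  endfacet
  facet normal 0.0000 0.0000 1.0000
    outer loop
      vertex 16.000 8.000 25.000
      vertex 8.000 16.000 25.000
      vertex 2.343 13.657 25.000
    endloop
  endfacet
  facet normal 0.0000 0.0000 1.0000
    outer loop
      vertex 16.000 8.000 25.000
      vertex 2.343 13.657 25.000
      vertex 0.000 8.000 25.000
    endloop
  endfacet
  facet normal 0.0000 0.0000 1.0000
    outer loop
      vertex 16.000 8.000 25.000
      vertex 0.000 8.000 25.000
      vertex 2.343 2.343 25.000
    endloop
  endfacet
  facet normal 0.0000 0.0000 1.0000
    outer loop
      vertex 16.000 8.000 25.000
      vertex 2.343 2.343 25.000
      vertex 8.000 0.000 25.000
    endloop
  endfacet
  facet normal 0.0000 0.0000 1.0000
    outer loop
      vertex 16.000 8.000 25.000
      vertex 8.000 0.000 25.000
      vertex 13.657 2.343 25.000
    endloop
  endfacet
  facet normal 0.9239 0.3827 0.0000
    outer loop
      vertex 16.000 8.000 0.000
      vertex 13.657 13.657 0.000
      vertex 13.657 13.657 25.000
    endloop
  endfacet
  facet normal 0.9239 0.3827 0.0000
    outer loop
      vertex 16.000 8.000 0.000
      vertex 13.657 13.657 25.000
      vertex 16.000 8.000 25.000
    endloop
  endfacet
  facet normal 0.3827 0.9239 0.0000
    outer loop
      vertex 13.657 13.657 0.000
      vertex 8.000 16.000 0.000
      vertex 8.000 16.000 25.000
    endloop
  endfacet
  facet normal 0.3827 0.9239 0.0000
    outer loop
      vertex 13.657 13.657 0.000
      vertex 8.000 16.000 25.000
      vertex 13.657 13.657 25.000
    endloop
  endfacet
  facet normal -0.3827 0.9239 0.0000
    outer loop
      vertex 8.000 16.000 0.000
      vertex 2.343 13.657 0.000
      vertex 2.343 13.657 25.000
    endloop
  endfacet
  facet normal -0.3827 0.9239 0.0000
    outer loop
      vertex 8.000 16.000 0.000
      vertex 2.343 13.657 25.000
      vertex 8.000 16.000 25.000
    endloop
  endfacet
  facet normal -0.9239 0.3827 0.0000
    outer loop
      vertex 2.343 13.657 0.000
      vertex 0.000 8.000 0.000
      vertex 0.000 8.000 25.000
    endloop
  endfacet
  facet normal -0.9239 0.3827 0.0000
    outer loop
      vertex 2.343 13.657 0.000
      vertex 0.000 8.000 25.000
      vertex 2.343 13.657 25.000
    endloop
  endfacet
  facet normal -0.9239 -0.3827 0.0000
    outer loop
      vertex 0.000 8.000 0.000
      vertex 2.343 2.343 0.000
      vertex 2.343 2.343 25.000
    endloop
  endfacet
  facet normal -0.9239 -0.3827 0.0000
    outer loop
      vertex 0.000 8.000 0.000
      vertex 2.343 2.343 25.000
      vertex 0.000 8.000 25.000
    endloop
  endfacet
  facet normal -0.3827 -0.9239 0.0000
    outer loop
      vertex 2.343 2.343 0.000
      vertex 8.000 0.000 0.000
      vertex 8.000 0.000 25.000
    endloop
  endfacet
  facet normal -0.3827 -0.9239 0.0000
    outer loop
      vertex 2.343 2.343 0.000
      vertex 8.000 0.000 25.000
      vertex 2.343 2.343 25.000
    endloop
  endfacet
  facet normal 0.3827 -0.9239 0.0000
    outer loop
      vertex 8.000 0.000 0.000
      vertex 13.657 2.343 0.000
      vertex 13.657 2.343 25.000
    endloop
  endfacet
  facet normal 0.3827 -0.9239 0.0000
    outer loop
      vertex 8.000 0.000 0.000
      vertex 13.657 2.343 25.000
      vertex 8.000 0.000 25.000
    endloop
  endfacet
  facet normal 0.9239 -0.3827 0.0000
    outer loop
      vertex 13.657 2.343 0.000
      vertex 16.000 8.000 0.000
      vertex 16.000 8.000 25.000
    endloop
  endfacet
  facet normal 0.9239 -0.3827 0.0000
    outer loop
      vertex 13.657 2.343 0.000
      vertex 16.000 8.000 25.000
      vertex 13.657 2.343 25.000
    endloop
  endfacet
endsolid part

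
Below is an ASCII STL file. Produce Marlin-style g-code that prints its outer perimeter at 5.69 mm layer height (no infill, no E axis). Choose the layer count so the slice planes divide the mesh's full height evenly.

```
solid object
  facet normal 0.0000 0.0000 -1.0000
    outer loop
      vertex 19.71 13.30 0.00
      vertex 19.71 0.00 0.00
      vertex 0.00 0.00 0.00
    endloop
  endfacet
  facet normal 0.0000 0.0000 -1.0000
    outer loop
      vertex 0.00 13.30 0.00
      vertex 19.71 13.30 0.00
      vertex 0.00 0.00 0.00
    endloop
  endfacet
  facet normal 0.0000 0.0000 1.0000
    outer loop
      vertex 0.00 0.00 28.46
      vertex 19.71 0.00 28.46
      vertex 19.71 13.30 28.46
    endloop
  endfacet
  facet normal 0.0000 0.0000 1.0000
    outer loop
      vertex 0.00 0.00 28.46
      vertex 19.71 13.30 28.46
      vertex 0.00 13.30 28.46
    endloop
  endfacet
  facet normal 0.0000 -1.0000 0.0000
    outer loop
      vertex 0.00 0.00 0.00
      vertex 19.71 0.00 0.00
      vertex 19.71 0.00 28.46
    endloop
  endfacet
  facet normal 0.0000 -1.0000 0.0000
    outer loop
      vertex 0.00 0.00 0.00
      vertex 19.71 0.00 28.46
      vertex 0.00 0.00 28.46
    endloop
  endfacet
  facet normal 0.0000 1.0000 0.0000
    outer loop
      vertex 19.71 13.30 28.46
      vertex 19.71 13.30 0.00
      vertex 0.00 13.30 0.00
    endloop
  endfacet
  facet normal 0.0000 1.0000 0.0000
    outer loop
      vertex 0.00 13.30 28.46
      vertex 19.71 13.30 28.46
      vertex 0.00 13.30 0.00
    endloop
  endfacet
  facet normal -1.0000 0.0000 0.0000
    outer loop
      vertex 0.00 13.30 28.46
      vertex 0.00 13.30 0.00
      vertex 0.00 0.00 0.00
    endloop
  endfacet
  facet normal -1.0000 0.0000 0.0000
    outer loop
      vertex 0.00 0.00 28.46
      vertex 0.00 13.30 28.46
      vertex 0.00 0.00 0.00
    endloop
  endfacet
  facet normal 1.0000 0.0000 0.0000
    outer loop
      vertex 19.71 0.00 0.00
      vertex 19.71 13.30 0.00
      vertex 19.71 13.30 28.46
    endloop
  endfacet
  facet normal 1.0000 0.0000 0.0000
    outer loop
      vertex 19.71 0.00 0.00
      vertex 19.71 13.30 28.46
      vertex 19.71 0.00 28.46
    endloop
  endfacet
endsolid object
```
; perimeter-only toolpath
G21 ; units = mm
G90 ; absolute positioning
G28 ; home
; layer 1
G0 Z5.69
G0 X0.00 Y0.00
G1 X19.71 Y0.00
G1 X19.71 Y13.30
G1 X0.00 Y13.30
G1 X0.00 Y0.00
; layer 2
G0 Z11.38
G0 X0.00 Y0.00
G1 X19.71 Y0.00
G1 X19.71 Y13.30
G1 X0.00 Y13.30
G1 X0.00 Y0.00
; layer 3
G0 Z17.08
G0 X0.00 Y0.00
G1 X19.71 Y0.00
G1 X19.71 Y13.30
G1 X0.00 Y13.30
G1 X0.00 Y0.00
; layer 4
G0 Z22.77
G0 X0.00 Y0.00
G1 X19.71 Y0.00
G1 X19.71 Y13.30
G1 X0.00 Y13.30
G1 X0.00 Y0.00
; layer 5
G0 Z28.46
G0 X0.00 Y0.00
G1 X19.71 Y0.00
G1 X19.71 Y13.30
G1 X0.00 Y13.30
G1 X0.00 Y0.00
M2 ; end

The solid is a rectangular box, roughly 19.7 × 13.3 mm footprint and 28.5 mm tall. Slicing at Δz = 5.69 mm — 5 equal slices spanning the solid's height, so layer i sits at z = i·h/5 — gives 5 non-empty perimeters. Each is a 4-segment closed polygon; G0 lifts to the layer z and rapids to the start vertex, then G1 traces the edges.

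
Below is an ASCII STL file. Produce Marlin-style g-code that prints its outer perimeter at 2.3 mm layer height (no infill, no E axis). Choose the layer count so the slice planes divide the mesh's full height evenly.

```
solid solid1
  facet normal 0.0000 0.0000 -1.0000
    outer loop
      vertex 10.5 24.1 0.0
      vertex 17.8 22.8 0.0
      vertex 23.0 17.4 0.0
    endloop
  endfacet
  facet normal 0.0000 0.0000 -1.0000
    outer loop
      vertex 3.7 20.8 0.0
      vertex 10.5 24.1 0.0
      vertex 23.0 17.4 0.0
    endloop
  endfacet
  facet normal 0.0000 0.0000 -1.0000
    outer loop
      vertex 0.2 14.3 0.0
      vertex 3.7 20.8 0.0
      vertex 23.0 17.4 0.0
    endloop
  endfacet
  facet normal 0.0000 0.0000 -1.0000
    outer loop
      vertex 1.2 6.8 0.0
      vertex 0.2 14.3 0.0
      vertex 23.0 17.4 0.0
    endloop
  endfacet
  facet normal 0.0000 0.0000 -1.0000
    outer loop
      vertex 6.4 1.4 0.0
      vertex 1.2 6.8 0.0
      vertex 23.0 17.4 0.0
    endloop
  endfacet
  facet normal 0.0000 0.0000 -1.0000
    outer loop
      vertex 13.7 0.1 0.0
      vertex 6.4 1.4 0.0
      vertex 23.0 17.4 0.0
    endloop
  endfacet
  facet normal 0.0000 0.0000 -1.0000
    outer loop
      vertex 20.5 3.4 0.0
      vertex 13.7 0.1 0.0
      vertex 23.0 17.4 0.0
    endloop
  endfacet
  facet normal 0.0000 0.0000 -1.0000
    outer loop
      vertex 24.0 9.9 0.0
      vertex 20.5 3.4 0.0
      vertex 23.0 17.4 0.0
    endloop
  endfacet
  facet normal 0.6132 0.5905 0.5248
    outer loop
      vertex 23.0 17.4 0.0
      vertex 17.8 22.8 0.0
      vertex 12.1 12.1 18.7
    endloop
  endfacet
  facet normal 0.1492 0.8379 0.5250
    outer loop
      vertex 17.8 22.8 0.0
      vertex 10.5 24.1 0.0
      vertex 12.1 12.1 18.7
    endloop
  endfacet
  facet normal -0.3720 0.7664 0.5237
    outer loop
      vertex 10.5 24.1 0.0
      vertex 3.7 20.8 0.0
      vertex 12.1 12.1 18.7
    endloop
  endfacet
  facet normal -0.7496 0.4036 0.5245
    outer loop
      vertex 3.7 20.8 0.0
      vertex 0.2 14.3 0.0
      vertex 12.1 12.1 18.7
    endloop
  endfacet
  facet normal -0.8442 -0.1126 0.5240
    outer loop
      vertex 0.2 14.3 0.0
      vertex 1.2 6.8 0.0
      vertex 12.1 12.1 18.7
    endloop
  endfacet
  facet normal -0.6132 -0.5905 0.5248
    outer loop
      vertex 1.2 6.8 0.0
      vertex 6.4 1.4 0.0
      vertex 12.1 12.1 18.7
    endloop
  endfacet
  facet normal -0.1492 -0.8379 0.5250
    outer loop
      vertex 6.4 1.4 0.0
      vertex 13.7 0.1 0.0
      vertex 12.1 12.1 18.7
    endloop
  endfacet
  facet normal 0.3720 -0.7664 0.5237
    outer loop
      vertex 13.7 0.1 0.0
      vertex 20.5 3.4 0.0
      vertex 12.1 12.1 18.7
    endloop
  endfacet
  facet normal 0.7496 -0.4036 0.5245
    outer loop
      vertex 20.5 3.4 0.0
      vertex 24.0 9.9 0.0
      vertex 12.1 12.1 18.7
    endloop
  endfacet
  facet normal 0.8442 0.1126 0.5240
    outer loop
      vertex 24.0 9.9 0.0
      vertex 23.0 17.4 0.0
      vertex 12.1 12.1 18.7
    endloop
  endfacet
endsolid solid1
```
; perimeter-only toolpath
G21 ; units = mm
G90 ; absolute positioning
G28 ; home
; layer 1
G0 Z2.3
G0 X21.6 Y16.7
G1 X17.1 Y21.5
G1 X10.7 Y22.6
G1 X4.8 Y19.7
G1 X1.7 Y14.0
G1 X2.6 Y7.5
G1 X7.1 Y2.7
G1 X13.5 Y1.6
G1 X19.4 Y4.5
G1 X22.5 Y10.2
G1 X21.6 Y16.7
; layer 2
G0 Z4.7
G0 X20.3 Y16.1
G1 X16.4 Y20.1
G1 X10.9 Y21.1
G1 X5.8 Y18.6
G1 X3.2 Y13.8
G1 X3.9 Y8.1
G1 X7.8 Y4.1
G1 X13.3 Y3.1
G1 X18.4 Y5.6
G1 X21.0 Y10.5
G1 X20.3 Y16.1
; layer 3
G0 Z7.0
G0 X18.9 Y15.4
G1 X15.7 Y18.8
G1 X11.1 Y19.6
G1 X6.8 Y17.5
G1 X4.7 Y13.5
G1 X5.3 Y8.8
G1 X8.5 Y5.4
G1 X13.1 Y4.6
G1 X17.4 Y6.7
G1 X19.5 Y10.7
G1 X18.9 Y15.4
; layer 4
G0 Z9.3
G0 X17.6 Y14.8
G1 X14.9 Y17.4
G1 X11.3 Y18.1
G1 X7.9 Y16.4
G1 X6.1 Y13.2
G1 X6.6 Y9.4
G1 X9.2 Y6.8
G1 X12.9 Y6.1
G1 X16.3 Y7.8
G1 X18.1 Y11.0
G1 X17.6 Y14.8
; layer 5
G0 Z11.7
G0 X16.2 Y14.1
G1 X14.2 Y16.1
G1 X11.5 Y16.6
G1 X8.9 Y15.4
G1 X7.6 Y12.9
G1 X8.0 Y10.1
G1 X10.0 Y8.1
G1 X12.7 Y7.6
G1 X15.2 Y8.8
G1 X16.6 Y11.3
G1 X16.2 Y14.1
; layer 6
G0 Z14.0
G0 X14.8 Y13.4
G1 X13.5 Y14.8
G1 X11.7 Y15.1
G1 X10.0 Y14.3
G1 X9.1 Y12.6
G1 X9.4 Y10.8
G1 X10.7 Y9.4
G1 X12.5 Y9.1
G1 X14.2 Y9.9
G1 X15.1 Y11.5
G1 X14.8 Y13.4
; layer 7
G0 Z16.4
G0 X13.5 Y12.8
G1 X12.8 Y13.4
G1 X11.9 Y13.6
G1 X11.1 Y13.2
G1 X10.6 Y12.4
G1 X10.7 Y11.4
G1 X11.4 Y10.8
G1 X12.3 Y10.6
G1 X13.1 Y11.0
G1 X13.6 Y11.8
G1 X13.5 Y12.8
M2 ; end

The solid is a regular 10-sided pyramid, base circumscribed radius ≈ 12.1 mm, apex at z ≈ 18.7 mm. Slicing at Δz = 2.3 mm — 8 equal slices spanning the solid's height, so layer i sits at z = i·h/8 — gives 7 non-empty perimeters. Each is a 10-segment closed polygon; G0 lifts to the layer z and rapids to the start vertex, then G1 traces the edges. The cross-section shrinks linearly with z (the slice at the apex is degenerate and omitted).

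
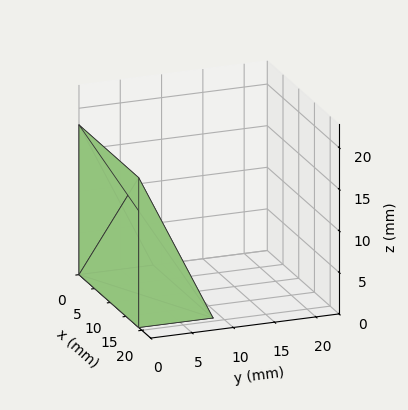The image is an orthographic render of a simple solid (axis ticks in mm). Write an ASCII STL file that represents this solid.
Reading the render: the shape is a wedge (ramp): 19 × 9 mm base, rising to 18 mm along the y=0 edge and sloping linearly to z=0 at y=9 (dimensions read to the nearest mm from the axis ticks). For the STL, each face is triangulated and given an outward normal.

solid part
  facet normal 0.0000 0.0000 -1.0000
    outer loop
      vertex 19.00 9.00 0.00
      vertex 19.00 0.00 0.00
      vertex 0.00 0.00 0.00
    endloop
  endfacet
  facet normal 0.0000 0.0000 -1.0000
    outer loop
      vertex 0.00 9.00 0.00
      vertex 19.00 9.00 0.00
      vertex 0.00 0.00 0.00
    endloop
  endfacet
  facet normal 0.0000 -1.0000 0.0000
    outer loop
      vertex 0.00 0.00 0.00
      vertex 19.00 0.00 0.00
      vertex 19.00 0.00 18.00
    endloop
  endfacet
  facet normal 0.0000 -1.0000 0.0000
    outer loop
      vertex 0.00 0.00 0.00
      vertex 19.00 0.00 18.00
      vertex 0.00 0.00 18.00
    endloop
  endfacet
  facet normal 0.0000 0.8944 0.4472
    outer loop
      vertex 0.00 0.00 18.00
      vertex 19.00 0.00 18.00
      vertex 19.00 9.00 0.00
    endloop
  endfacet
  facet normal 0.0000 0.8944 0.4472
    outer loop
      vertex 0.00 0.00 18.00
      vertex 19.00 9.00 0.00
      vertex 0.00 9.00 0.00
    endloop
  endfacet
  facet normal -1.0000 0.0000 0.0000
    outer loop
      vertex 0.00 0.00 18.00
      vertex 0.00 9.00 0.00
      vertex 0.00 0.00 0.00
    endloop
  endfacet
  facet normal 1.0000 0.0000 0.0000
    outer loop
      vertex 19.00 0.00 0.00
      vertex 19.00 9.00 0.00
      vertex 19.00 0.00 18.00
    endloop
  endfacet
endsolid part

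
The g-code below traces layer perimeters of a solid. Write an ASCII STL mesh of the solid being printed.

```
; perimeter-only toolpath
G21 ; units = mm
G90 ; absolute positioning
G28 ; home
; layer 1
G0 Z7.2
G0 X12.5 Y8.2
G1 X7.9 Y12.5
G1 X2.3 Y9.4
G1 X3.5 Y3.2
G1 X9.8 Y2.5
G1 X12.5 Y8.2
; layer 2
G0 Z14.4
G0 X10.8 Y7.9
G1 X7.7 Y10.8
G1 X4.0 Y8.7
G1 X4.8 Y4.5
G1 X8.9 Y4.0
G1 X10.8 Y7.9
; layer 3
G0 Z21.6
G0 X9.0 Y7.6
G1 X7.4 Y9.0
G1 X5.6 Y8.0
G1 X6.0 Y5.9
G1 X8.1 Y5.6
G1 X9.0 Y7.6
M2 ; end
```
solid part
  facet normal 0.0000 0.0000 -1.0000
    outer loop
      vertex 0.7 10.2 0.0
      vertex 8.1 14.3 0.0
      vertex 14.3 8.6 0.0
    endloop
  endfacet
  facet normal 0.0000 0.0000 -1.0000
    outer loop
      vertex 2.3 1.9 0.0
      vertex 0.7 10.2 0.0
      vertex 14.3 8.6 0.0
    endloop
  endfacet
  facet normal 0.0000 0.0000 -1.0000
    outer loop
      vertex 10.7 0.9 0.0
      vertex 2.3 1.9 0.0
      vertex 14.3 8.6 0.0
    endloop
  endfacet
  facet normal 0.6633 0.7215 0.1986
    outer loop
      vertex 14.3 8.6 0.0
      vertex 8.1 14.3 0.0
      vertex 7.2 7.2 28.8
    endloop
  endfacet
  facet normal -0.4752 0.8576 0.1966
    outer loop
      vertex 8.1 14.3 0.0
      vertex 0.7 10.2 0.0
      vertex 7.2 7.2 28.8
    endloop
  endfacet
  facet normal -0.9625 -0.1855 0.1979
    outer loop
      vertex 0.7 10.2 0.0
      vertex 2.3 1.9 0.0
      vertex 7.2 7.2 28.8
    endloop
  endfacet
  facet normal -0.1159 -0.9732 0.1988
    outer loop
      vertex 2.3 1.9 0.0
      vertex 10.7 0.9 0.0
      vertex 7.2 7.2 28.8
    endloop
  endfacet
  facet normal 0.8878 -0.4151 0.1987
    outer loop
      vertex 10.7 0.9 0.0
      vertex 14.3 8.6 0.0
      vertex 7.2 7.2 28.8
    endloop
  endfacet
endsolid part

The G0 Z moves step by Δz≈7.2 mm. The G1 loops shrink linearly with z, so the solid tapers from its base footprint up to z≈28.8. Closing with a flat bottom cap and the tapered top and triangulating gives 8 facets — a regular 5-sided pyramid, base circumscribed radius ≈ 7.2 mm, apex at z ≈ 28.8 mm.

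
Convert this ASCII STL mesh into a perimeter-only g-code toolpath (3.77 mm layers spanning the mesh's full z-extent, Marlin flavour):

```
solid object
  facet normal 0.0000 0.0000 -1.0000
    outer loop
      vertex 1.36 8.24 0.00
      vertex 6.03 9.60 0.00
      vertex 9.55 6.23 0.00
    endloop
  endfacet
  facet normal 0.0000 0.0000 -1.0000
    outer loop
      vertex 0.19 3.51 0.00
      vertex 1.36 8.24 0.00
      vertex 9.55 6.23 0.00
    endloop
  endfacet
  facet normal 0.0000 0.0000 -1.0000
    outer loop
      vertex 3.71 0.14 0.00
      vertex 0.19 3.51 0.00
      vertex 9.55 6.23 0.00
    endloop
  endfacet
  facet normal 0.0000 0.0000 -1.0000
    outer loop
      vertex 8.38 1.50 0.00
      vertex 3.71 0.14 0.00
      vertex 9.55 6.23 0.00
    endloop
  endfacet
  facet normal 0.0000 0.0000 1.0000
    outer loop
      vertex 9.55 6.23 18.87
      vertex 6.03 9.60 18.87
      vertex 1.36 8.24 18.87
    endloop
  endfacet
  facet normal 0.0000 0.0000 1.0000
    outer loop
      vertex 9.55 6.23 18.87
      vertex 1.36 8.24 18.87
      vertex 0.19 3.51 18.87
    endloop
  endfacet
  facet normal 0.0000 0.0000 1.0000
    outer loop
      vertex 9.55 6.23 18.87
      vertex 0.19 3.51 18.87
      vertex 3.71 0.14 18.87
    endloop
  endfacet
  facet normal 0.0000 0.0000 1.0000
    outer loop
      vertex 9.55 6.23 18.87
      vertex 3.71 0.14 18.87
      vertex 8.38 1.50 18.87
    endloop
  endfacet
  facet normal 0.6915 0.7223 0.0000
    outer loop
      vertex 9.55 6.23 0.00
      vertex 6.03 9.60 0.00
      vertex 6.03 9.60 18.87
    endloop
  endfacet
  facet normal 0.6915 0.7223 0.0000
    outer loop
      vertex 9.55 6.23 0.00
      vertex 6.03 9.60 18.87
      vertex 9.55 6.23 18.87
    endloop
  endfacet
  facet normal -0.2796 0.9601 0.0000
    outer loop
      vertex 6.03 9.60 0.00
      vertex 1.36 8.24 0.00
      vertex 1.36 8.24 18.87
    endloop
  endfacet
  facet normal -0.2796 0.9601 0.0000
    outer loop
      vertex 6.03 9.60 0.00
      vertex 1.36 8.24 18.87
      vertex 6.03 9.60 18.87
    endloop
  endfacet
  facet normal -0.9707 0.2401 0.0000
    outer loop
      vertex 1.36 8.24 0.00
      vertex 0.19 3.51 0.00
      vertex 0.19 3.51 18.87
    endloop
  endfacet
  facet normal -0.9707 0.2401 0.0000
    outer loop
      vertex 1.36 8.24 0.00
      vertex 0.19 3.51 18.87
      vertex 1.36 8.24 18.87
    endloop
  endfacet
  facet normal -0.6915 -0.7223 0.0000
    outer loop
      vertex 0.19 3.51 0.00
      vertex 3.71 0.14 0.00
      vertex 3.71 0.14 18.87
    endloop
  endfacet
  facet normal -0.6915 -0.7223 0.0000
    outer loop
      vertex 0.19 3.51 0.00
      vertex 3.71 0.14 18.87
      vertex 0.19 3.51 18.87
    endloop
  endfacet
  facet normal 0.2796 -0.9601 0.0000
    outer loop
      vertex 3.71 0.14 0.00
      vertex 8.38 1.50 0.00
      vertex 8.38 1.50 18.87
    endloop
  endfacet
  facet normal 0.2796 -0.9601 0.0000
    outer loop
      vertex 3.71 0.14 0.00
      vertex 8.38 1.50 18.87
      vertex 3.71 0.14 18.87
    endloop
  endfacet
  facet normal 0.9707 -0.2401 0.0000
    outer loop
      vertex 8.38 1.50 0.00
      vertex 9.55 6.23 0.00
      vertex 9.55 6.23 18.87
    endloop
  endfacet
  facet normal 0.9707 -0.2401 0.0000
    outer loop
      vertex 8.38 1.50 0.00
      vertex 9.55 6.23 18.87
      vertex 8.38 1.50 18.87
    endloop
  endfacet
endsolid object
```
; perimeter-only toolpath
G21 ; units = mm
G90 ; absolute positioning
G28 ; home
; layer 1
G0 Z3.77
G0 X9.55 Y6.23
G1 X6.03 Y9.60
G1 X1.36 Y8.24
G1 X0.19 Y3.51
G1 X3.71 Y0.14
G1 X8.38 Y1.50
G1 X9.55 Y6.23
; layer 2
G0 Z7.55
G0 X9.55 Y6.23
G1 X6.03 Y9.60
G1 X1.36 Y8.24
G1 X0.19 Y3.51
G1 X3.71 Y0.14
G1 X8.38 Y1.50
G1 X9.55 Y6.23
; layer 3
G0 Z11.32
G0 X9.55 Y6.23
G1 X6.03 Y9.60
G1 X1.36 Y8.24
G1 X0.19 Y3.51
G1 X3.71 Y0.14
G1 X8.38 Y1.50
G1 X9.55 Y6.23
; layer 4
G0 Z15.10
G0 X9.55 Y6.23
G1 X6.03 Y9.60
G1 X1.36 Y8.24
G1 X0.19 Y3.51
G1 X3.71 Y0.14
G1 X8.38 Y1.50
G1 X9.55 Y6.23
; layer 5
G0 Z18.87
G0 X9.55 Y6.23
G1 X6.03 Y9.60
G1 X1.36 Y8.24
G1 X0.19 Y3.51
G1 X3.71 Y0.14
G1 X8.38 Y1.50
G1 X9.55 Y6.23
M2 ; end

The solid is a regular 6-sided prism (a cylinder approximated with 6 flat sides), circumscribed radius ≈ 4.87 mm, height ≈ 18.9 mm. Slicing at Δz = 3.77 mm — 5 equal slices spanning the solid's height, so layer i sits at z = i·h/5 — gives 5 non-empty perimeters. Each is a 6-segment closed polygon; G0 lifts to the layer z and rapids to the start vertex, then G1 traces the edges.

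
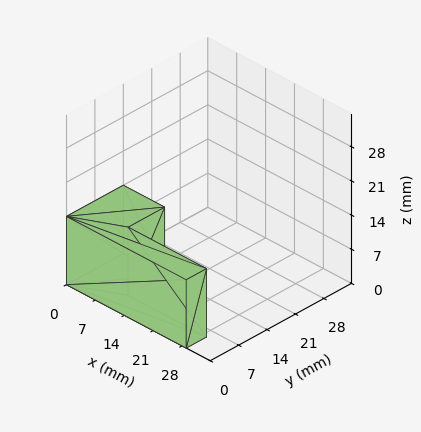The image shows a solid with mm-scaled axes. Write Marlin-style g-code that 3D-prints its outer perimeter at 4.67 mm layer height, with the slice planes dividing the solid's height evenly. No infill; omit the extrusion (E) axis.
Reading the render: the shape is an L-shaped prism: outer 29 × 14 mm, arm thicknesses ≈ 5 mm (horizontal) and 10 mm (vertical), extruded 14 mm in z (dimensions read to the nearest mm from the axis ticks). For the g-code, the solid's height is divided into equal slices at the stated Δz and each level perimeter traced with G1 moves after a G0 lift.

; perimeter-only toolpath
G21 ; units = mm
G90 ; absolute positioning
G28 ; home
; layer 1
G0 Z4.67
G0 X0.00 Y0.00
G1 X29.00 Y0.00
G1 X29.00 Y5.00
G1 X10.00 Y5.00
G1 X10.00 Y14.00
G1 X0.00 Y14.00
G1 X0.00 Y0.00
; layer 2
G0 Z9.33
G0 X0.00 Y0.00
G1 X29.00 Y0.00
G1 X29.00 Y5.00
G1 X10.00 Y5.00
G1 X10.00 Y14.00
G1 X0.00 Y14.00
G1 X0.00 Y0.00
; layer 3
G0 Z14.00
G0 X0.00 Y0.00
G1 X29.00 Y0.00
G1 X29.00 Y5.00
G1 X10.00 Y5.00
G1 X10.00 Y14.00
G1 X0.00 Y14.00
G1 X0.00 Y0.00
M2 ; end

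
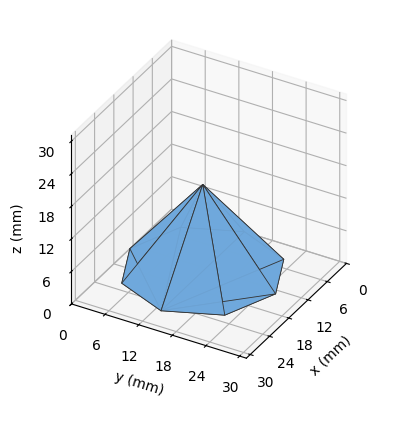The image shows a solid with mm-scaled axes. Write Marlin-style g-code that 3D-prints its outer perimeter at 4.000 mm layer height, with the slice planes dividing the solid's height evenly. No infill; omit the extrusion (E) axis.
Reading the render: the shape is a regular 8-sided pyramid, base circumscribed radius ≈ 13 mm, apex at z ≈ 16 mm (dimensions read to the nearest mm from the axis ticks). For the g-code, the solid's height is divided into equal slices at the stated Δz and each level perimeter traced with G1 moves after a G0 lift.

; perimeter-only toolpath
G21 ; units = mm
G90 ; absolute positioning
G28 ; home
; layer 1
G0 Z4.000
G0 X22.750 Y13.000
G1 X19.894 Y19.894
G1 X13.000 Y22.750
G1 X6.106 Y19.894
G1 X3.250 Y13.000
G1 X6.106 Y6.106
G1 X13.000 Y3.250
G1 X19.894 Y6.106
G1 X22.750 Y13.000
; layer 2
G0 Z8.000
G0 X19.500 Y13.000
G1 X17.596 Y17.596
G1 X13.000 Y19.500
G1 X8.404 Y17.596
G1 X6.500 Y13.000
G1 X8.404 Y8.404
G1 X13.000 Y6.500
G1 X17.596 Y8.404
G1 X19.500 Y13.000
; layer 3
G0 Z12.000
G0 X16.250 Y13.000
G1 X15.298 Y15.298
G1 X13.000 Y16.250
G1 X10.702 Y15.298
G1 X9.750 Y13.000
G1 X10.702 Y10.702
G1 X13.000 Y9.750
G1 X15.298 Y10.702
G1 X16.250 Y13.000
M2 ; end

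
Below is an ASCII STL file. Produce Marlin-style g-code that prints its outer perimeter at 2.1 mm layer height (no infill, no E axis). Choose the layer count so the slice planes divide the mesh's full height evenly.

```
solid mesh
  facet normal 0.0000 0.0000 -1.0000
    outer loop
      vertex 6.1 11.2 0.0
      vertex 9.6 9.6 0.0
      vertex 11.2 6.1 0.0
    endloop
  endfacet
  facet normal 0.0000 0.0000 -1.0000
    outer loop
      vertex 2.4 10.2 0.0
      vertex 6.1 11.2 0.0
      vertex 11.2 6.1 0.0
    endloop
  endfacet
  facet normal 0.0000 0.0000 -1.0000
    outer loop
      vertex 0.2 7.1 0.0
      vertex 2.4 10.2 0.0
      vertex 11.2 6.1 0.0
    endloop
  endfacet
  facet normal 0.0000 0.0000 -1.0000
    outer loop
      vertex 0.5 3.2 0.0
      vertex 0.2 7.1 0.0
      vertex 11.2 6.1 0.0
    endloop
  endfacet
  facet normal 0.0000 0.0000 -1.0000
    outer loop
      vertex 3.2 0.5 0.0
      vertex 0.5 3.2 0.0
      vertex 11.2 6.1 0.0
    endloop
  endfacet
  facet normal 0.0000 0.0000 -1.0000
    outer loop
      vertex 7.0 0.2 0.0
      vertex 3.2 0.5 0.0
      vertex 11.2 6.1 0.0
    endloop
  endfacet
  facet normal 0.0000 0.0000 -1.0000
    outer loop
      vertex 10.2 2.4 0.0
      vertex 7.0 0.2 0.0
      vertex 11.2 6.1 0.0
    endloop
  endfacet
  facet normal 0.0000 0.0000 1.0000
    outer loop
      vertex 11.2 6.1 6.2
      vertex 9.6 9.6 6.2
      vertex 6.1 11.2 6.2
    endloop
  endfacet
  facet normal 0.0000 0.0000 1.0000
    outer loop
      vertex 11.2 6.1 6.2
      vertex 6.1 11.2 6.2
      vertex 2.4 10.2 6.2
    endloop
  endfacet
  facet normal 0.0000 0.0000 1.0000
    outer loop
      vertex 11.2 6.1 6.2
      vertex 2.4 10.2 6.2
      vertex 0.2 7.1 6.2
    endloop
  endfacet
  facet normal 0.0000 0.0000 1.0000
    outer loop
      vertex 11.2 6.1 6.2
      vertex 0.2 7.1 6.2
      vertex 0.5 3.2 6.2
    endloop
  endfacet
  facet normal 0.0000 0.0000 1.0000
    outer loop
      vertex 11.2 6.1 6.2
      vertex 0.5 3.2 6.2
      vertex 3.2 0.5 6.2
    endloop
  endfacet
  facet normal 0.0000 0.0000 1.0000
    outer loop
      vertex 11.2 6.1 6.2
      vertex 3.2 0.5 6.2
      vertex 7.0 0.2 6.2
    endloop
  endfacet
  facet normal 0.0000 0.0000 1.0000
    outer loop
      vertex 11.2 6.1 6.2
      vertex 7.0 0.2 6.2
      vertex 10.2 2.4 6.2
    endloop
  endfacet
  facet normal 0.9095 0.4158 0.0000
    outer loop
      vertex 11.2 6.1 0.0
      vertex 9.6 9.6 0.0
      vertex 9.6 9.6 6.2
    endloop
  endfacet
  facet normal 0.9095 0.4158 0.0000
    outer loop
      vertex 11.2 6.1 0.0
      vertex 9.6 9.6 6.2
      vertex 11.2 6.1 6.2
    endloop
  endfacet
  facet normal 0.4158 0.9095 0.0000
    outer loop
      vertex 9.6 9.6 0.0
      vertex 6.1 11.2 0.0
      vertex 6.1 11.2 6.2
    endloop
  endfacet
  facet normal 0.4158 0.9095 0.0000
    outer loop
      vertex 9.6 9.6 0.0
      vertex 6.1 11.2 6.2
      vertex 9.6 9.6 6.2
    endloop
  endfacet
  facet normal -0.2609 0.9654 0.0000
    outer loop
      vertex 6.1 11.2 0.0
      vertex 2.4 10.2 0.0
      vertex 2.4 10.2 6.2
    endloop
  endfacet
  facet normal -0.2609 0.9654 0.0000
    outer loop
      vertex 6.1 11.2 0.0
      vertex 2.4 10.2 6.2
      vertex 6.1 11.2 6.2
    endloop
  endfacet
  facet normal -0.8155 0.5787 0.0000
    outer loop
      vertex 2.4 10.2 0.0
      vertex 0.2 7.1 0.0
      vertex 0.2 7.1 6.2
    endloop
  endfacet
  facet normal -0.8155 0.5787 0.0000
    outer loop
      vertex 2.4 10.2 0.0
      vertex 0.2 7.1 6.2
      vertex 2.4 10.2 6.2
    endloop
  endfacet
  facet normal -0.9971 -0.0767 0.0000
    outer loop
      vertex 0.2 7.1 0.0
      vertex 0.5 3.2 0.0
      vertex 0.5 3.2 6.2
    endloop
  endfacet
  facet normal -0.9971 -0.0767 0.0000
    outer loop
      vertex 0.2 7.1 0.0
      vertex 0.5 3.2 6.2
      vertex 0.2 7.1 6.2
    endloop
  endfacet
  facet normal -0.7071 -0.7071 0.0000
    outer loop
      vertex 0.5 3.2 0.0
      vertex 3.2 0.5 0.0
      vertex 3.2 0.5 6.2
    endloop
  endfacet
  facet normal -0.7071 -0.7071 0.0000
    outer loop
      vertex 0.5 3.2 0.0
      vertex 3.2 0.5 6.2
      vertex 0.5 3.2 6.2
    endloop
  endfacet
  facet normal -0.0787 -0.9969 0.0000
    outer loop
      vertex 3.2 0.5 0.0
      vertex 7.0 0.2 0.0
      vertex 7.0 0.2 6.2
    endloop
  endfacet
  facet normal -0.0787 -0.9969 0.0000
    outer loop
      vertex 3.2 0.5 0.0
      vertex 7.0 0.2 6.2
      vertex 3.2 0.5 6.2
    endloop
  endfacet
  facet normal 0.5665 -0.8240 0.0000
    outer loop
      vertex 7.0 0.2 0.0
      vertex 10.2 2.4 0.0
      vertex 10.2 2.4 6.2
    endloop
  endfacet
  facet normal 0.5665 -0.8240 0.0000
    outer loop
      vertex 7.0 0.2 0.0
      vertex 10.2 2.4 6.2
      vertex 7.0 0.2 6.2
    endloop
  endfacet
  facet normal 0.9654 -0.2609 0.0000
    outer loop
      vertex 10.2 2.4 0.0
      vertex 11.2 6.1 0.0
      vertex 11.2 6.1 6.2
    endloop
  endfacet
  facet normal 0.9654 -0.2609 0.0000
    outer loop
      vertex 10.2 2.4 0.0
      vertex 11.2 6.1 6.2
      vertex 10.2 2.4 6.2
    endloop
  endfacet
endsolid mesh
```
; perimeter-only toolpath
G21 ; units = mm
G90 ; absolute positioning
G28 ; home
; layer 1
G0 Z2.1
G0 X11.2 Y6.1
G1 X9.6 Y9.6
G1 X6.1 Y11.2
G1 X2.4 Y10.2
G1 X0.2 Y7.1
G1 X0.5 Y3.2
G1 X3.2 Y0.5
G1 X7.0 Y0.2
G1 X10.2 Y2.4
G1 X11.2 Y6.1
; layer 2
G0 Z4.1
G0 X11.2 Y6.1
G1 X9.6 Y9.6
G1 X6.1 Y11.2
G1 X2.4 Y10.2
G1 X0.2 Y7.1
G1 X0.5 Y3.2
G1 X3.2 Y0.5
G1 X7.0 Y0.2
G1 X10.2 Y2.4
G1 X11.2 Y6.1
; layer 3
G0 Z6.2
G0 X11.2 Y6.1
G1 X9.6 Y9.6
G1 X6.1 Y11.2
G1 X2.4 Y10.2
G1 X0.2 Y7.1
G1 X0.5 Y3.2
G1 X3.2 Y0.5
G1 X7.0 Y0.2
G1 X10.2 Y2.4
G1 X11.2 Y6.1
M2 ; end

The solid is a regular 9-sided prism (a cylinder approximated with 9 flat sides), circumscribed radius ≈ 5.6 mm, height ≈ 6.2 mm. Slicing at Δz = 2.1 mm — 3 equal slices spanning the solid's height, so layer i sits at z = i·h/3 — gives 3 non-empty perimeters. Each is a 9-segment closed polygon; G0 lifts to the layer z and rapids to the start vertex, then G1 traces the edges.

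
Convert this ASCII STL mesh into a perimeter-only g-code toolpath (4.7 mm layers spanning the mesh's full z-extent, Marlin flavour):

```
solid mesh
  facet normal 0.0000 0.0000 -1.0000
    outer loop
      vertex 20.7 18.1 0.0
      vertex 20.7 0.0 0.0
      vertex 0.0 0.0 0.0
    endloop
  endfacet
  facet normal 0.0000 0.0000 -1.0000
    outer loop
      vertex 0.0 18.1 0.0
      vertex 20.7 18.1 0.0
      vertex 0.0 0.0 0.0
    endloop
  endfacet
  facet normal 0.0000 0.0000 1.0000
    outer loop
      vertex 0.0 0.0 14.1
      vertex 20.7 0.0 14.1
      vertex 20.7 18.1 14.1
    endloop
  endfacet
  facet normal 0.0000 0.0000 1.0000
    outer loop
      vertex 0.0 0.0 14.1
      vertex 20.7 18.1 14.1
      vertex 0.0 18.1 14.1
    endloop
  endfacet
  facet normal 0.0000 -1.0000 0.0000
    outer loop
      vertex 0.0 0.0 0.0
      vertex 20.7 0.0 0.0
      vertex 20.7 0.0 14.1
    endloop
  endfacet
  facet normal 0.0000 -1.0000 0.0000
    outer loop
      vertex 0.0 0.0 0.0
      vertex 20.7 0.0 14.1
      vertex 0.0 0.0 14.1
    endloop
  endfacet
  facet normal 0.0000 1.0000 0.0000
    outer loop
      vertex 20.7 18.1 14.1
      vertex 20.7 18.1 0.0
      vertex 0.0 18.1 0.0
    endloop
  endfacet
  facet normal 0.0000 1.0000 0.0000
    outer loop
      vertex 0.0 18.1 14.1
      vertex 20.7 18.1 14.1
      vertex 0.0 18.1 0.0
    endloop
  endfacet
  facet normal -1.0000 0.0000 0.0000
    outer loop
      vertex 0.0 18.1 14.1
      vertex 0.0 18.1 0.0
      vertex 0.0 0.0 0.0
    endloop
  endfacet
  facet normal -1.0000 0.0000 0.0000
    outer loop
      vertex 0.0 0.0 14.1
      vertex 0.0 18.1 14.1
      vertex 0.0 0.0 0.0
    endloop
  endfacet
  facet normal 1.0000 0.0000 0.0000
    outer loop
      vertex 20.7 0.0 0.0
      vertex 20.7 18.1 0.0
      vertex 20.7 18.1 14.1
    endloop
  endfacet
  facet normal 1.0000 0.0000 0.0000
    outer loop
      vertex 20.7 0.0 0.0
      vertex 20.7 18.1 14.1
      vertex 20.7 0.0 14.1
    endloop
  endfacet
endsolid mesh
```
; perimeter-only toolpath
G21 ; units = mm
G90 ; absolute positioning
G28 ; home
; layer 1
G0 Z4.7
G0 X0.0 Y0.0
G1 X20.7 Y0.0
G1 X20.7 Y18.1
G1 X0.0 Y18.1
G1 X0.0 Y0.0
; layer 2
G0 Z9.4
G0 X0.0 Y0.0
G1 X20.7 Y0.0
G1 X20.7 Y18.1
G1 X0.0 Y18.1
G1 X0.0 Y0.0
; layer 3
G0 Z14.1
G0 X0.0 Y0.0
G1 X20.7 Y0.0
G1 X20.7 Y18.1
G1 X0.0 Y18.1
G1 X0.0 Y0.0
M2 ; end

The solid is a rectangular box, roughly 20.7 × 18.1 mm footprint and 14.1 mm tall. Slicing at Δz = 4.7 mm — 3 equal slices spanning the solid's height, so layer i sits at z = i·h/3 — gives 3 non-empty perimeters. Each is a 4-segment closed polygon; G0 lifts to the layer z and rapids to the start vertex, then G1 traces the edges.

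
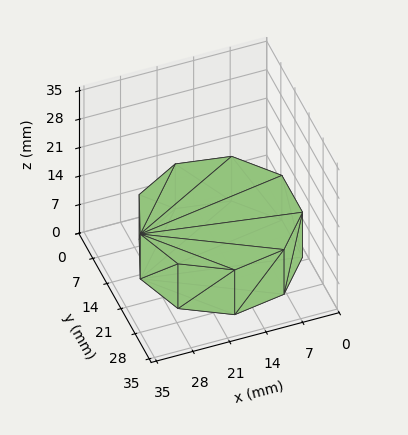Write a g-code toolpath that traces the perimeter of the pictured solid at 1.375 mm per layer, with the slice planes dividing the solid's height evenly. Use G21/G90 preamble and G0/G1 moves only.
Reading the render: the shape is a regular 9-sided prism (a cylinder approximated with 9 flat sides), circumscribed radius ≈ 15 mm, height ≈ 11 mm (dimensions read to the nearest mm from the axis ticks). For the g-code, the solid's height is divided into equal slices at the stated Δz and each level perimeter traced with G1 moves after a G0 lift.

; perimeter-only toolpath
G21 ; units = mm
G90 ; absolute positioning
G28 ; home
; layer 1
G0 Z1.375
G0 X30.000 Y15.000
G1 X26.491 Y24.642
G1 X17.605 Y29.772
G1 X7.500 Y27.990
G1 X0.905 Y20.130
G1 X0.905 Y9.870
G1 X7.500 Y2.010
G1 X17.605 Y0.228
G1 X26.491 Y5.358
G1 X30.000 Y15.000
; layer 2
G0 Z2.750
G0 X30.000 Y15.000
G1 X26.491 Y24.642
G1 X17.605 Y29.772
G1 X7.500 Y27.990
G1 X0.905 Y20.130
G1 X0.905 Y9.870
G1 X7.500 Y2.010
G1 X17.605 Y0.228
G1 X26.491 Y5.358
G1 X30.000 Y15.000
; layer 3
G0 Z4.125
G0 X30.000 Y15.000
G1 X26.491 Y24.642
G1 X17.605 Y29.772
G1 X7.500 Y27.990
G1 X0.905 Y20.130
G1 X0.905 Y9.870
G1 X7.500 Y2.010
G1 X17.605 Y0.228
G1 X26.491 Y5.358
G1 X30.000 Y15.000
; layer 4
G0 Z5.500
G0 X30.000 Y15.000
G1 X26.491 Y24.642
G1 X17.605 Y29.772
G1 X7.500 Y27.990
G1 X0.905 Y20.130
G1 X0.905 Y9.870
G1 X7.500 Y2.010
G1 X17.605 Y0.228
G1 X26.491 Y5.358
G1 X30.000 Y15.000
; layer 5
G0 Z6.875
G0 X30.000 Y15.000
G1 X26.491 Y24.642
G1 X17.605 Y29.772
G1 X7.500 Y27.990
G1 X0.905 Y20.130
G1 X0.905 Y9.870
G1 X7.500 Y2.010
G1 X17.605 Y0.228
G1 X26.491 Y5.358
G1 X30.000 Y15.000
; layer 6
G0 Z8.250
G0 X30.000 Y15.000
G1 X26.491 Y24.642
G1 X17.605 Y29.772
G1 X7.500 Y27.990
G1 X0.905 Y20.130
G1 X0.905 Y9.870
G1 X7.500 Y2.010
G1 X17.605 Y0.228
G1 X26.491 Y5.358
G1 X30.000 Y15.000
; layer 7
G0 Z9.625
G0 X30.000 Y15.000
G1 X26.491 Y24.642
G1 X17.605 Y29.772
G1 X7.500 Y27.990
G1 X0.905 Y20.130
G1 X0.905 Y9.870
G1 X7.500 Y2.010
G1 X17.605 Y0.228
G1 X26.491 Y5.358
G1 X30.000 Y15.000
; layer 8
G0 Z11.000
G0 X30.000 Y15.000
G1 X26.491 Y24.642
G1 X17.605 Y29.772
G1 X7.500 Y27.990
G1 X0.905 Y20.130
G1 X0.905 Y9.870
G1 X7.500 Y2.010
G1 X17.605 Y0.228
G1 X26.491 Y5.358
G1 X30.000 Y15.000
M2 ; end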